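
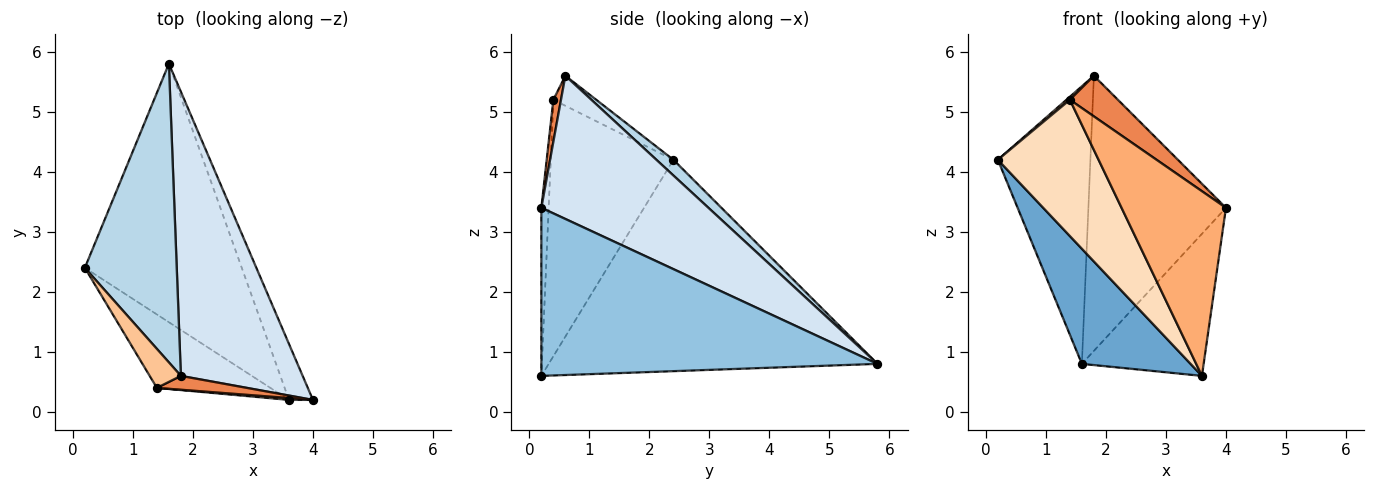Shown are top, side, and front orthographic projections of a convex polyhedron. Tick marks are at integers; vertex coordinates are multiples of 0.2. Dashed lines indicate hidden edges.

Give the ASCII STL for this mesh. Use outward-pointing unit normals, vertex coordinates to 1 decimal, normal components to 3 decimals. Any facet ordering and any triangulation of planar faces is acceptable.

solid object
 facet normal -0.776 -0.257 -0.576
  outer loop
   vertex 3.6 0.2 0.6
   vertex 0.2 2.4 4.2
   vertex 1.6 5.8 0.8
  endloop
 endfacet
 facet normal 0.932 0.338 -0.133
  outer loop
   vertex 3.6 0.2 0.6
   vertex 1.6 5.8 0.8
   vertex 4.0 0.2 3.4
  endloop
 endfacet
 facet normal 0.124 0.676 0.727
  outer loop
   vertex 1.8 0.6 5.6
   vertex 1.6 5.8 0.8
   vertex 0.2 2.4 4.2
  endloop
 endfacet
 facet normal 0.645 0.531 0.549
  outer loop
   vertex 1.8 0.6 5.6
   vertex 4.0 0.2 3.4
   vertex 1.6 5.8 0.8
  endloop
 endfacet
 facet normal 0.149 -0.936 0.319
  outer loop
   vertex 1.4 0.4 5.2
   vertex 4.0 0.2 3.4
   vertex 1.8 0.6 5.6
  endloop
 endfacet
 facet normal -0.070 -0.998 0.010
  outer loop
   vertex 1.4 0.4 5.2
   vertex 3.6 0.2 0.6
   vertex 4.0 0.2 3.4
  endloop
 endfacet
 facet normal -0.692 -0.055 0.720
  outer loop
   vertex 1.4 0.4 5.2
   vertex 1.8 0.6 5.6
   vertex 0.2 2.4 4.2
  endloop
 endfacet
 facet normal -0.731 -0.601 -0.324
  outer loop
   vertex 1.4 0.4 5.2
   vertex 0.2 2.4 4.2
   vertex 3.6 0.2 0.6
  endloop
 endfacet
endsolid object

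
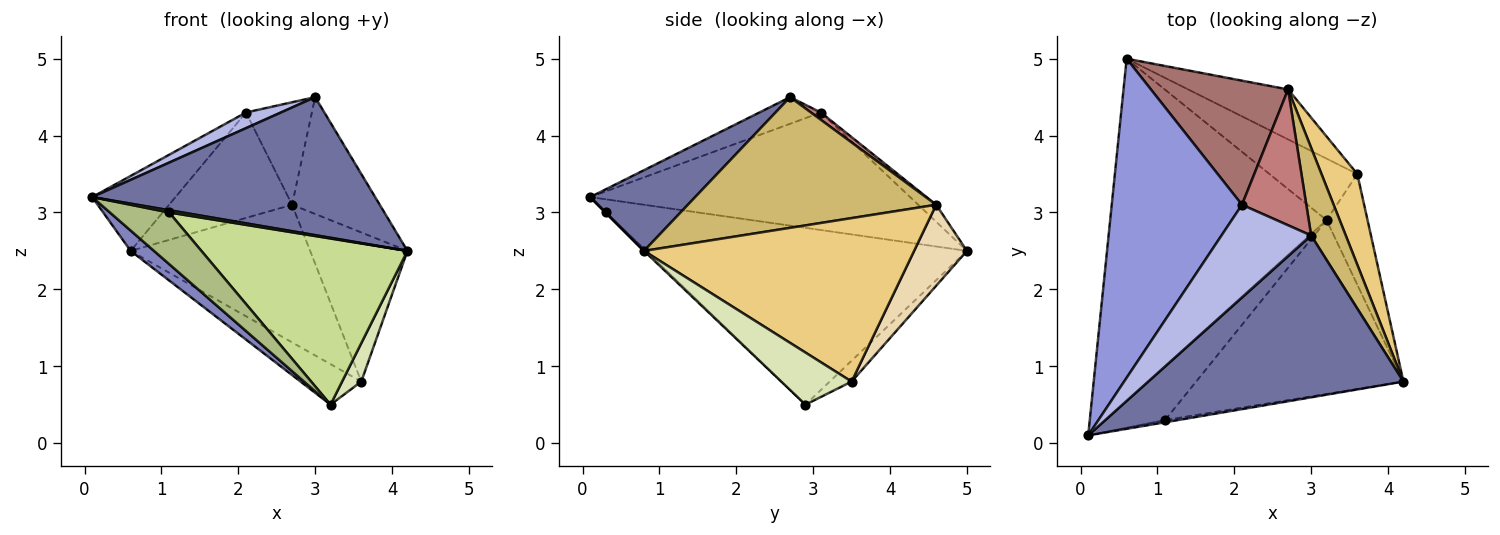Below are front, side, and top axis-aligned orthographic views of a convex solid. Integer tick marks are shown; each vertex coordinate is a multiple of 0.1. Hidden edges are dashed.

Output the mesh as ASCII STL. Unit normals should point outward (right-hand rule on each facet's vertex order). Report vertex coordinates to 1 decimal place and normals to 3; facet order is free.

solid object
 facet normal 0.234 -0.631 0.740
  outer loop
   vertex 3.0 2.7 4.5
   vertex 0.1 0.1 3.2
   vertex 4.2 0.8 2.5
  endloop
 endfacet
 facet normal -0.632 -0.046 -0.773
  outer loop
   vertex 3.2 2.9 0.5
   vertex 0.1 0.1 3.2
   vertex 0.6 5.0 2.5
  endloop
 endfacet
 facet normal -0.660 0.172 0.731
  outer loop
   vertex 2.1 3.1 4.3
   vertex 0.6 5.0 2.5
   vertex 0.1 0.1 3.2
  endloop
 endfacet
 facet normal -0.281 -0.160 0.946
  outer loop
   vertex 2.1 3.1 4.3
   vertex 0.1 0.1 3.2
   vertex 3.0 2.7 4.5
  endloop
 endfacet
 facet normal 0.000 -0.707 -0.707
  outer loop
   vertex 1.1 0.3 3.0
   vertex 4.2 0.8 2.5
   vertex 0.1 0.1 3.2
  endloop
 endfacet
 facet normal -0.007 -0.690 -0.723
  outer loop
   vertex 1.1 0.3 3.0
   vertex 0.1 0.1 3.2
   vertex 3.2 2.9 0.5
  endloop
 endfacet
 facet normal -0.005 -0.691 -0.723
  outer loop
   vertex 1.1 0.3 3.0
   vertex 3.2 2.9 0.5
   vertex 4.2 0.8 2.5
  endloop
 endfacet
 facet normal 0.768 -0.210 -0.605
  outer loop
   vertex 3.6 3.5 0.8
   vertex 4.2 0.8 2.5
   vertex 3.2 2.9 0.5
  endloop
 endfacet
 facet normal -0.195 0.539 -0.819
  outer loop
   vertex 3.6 3.5 0.8
   vertex 3.2 2.9 0.5
   vertex 0.6 5.0 2.5
  endloop
 endfacet
 facet normal 0.915 0.323 0.242
  outer loop
   vertex 2.7 4.6 3.1
   vertex 3.0 2.7 4.5
   vertex 4.2 0.8 2.5
  endloop
 endfacet
 facet normal 0.921 0.332 0.202
  outer loop
   vertex 2.7 4.6 3.1
   vertex 4.2 0.8 2.5
   vertex 3.6 3.5 0.8
  endloop
 endfacet
 facet normal 0.267 0.906 -0.329
  outer loop
   vertex 2.7 4.6 3.1
   vertex 3.6 3.5 0.8
   vertex 0.6 5.0 2.5
  endloop
 endfacet
 facet normal -0.094 0.645 0.759
  outer loop
   vertex 2.7 4.6 3.1
   vertex 0.6 5.0 2.5
   vertex 2.1 3.1 4.3
  endloop
 endfacet
 facet normal 0.090 0.600 0.795
  outer loop
   vertex 2.7 4.6 3.1
   vertex 2.1 3.1 4.3
   vertex 3.0 2.7 4.5
  endloop
 endfacet
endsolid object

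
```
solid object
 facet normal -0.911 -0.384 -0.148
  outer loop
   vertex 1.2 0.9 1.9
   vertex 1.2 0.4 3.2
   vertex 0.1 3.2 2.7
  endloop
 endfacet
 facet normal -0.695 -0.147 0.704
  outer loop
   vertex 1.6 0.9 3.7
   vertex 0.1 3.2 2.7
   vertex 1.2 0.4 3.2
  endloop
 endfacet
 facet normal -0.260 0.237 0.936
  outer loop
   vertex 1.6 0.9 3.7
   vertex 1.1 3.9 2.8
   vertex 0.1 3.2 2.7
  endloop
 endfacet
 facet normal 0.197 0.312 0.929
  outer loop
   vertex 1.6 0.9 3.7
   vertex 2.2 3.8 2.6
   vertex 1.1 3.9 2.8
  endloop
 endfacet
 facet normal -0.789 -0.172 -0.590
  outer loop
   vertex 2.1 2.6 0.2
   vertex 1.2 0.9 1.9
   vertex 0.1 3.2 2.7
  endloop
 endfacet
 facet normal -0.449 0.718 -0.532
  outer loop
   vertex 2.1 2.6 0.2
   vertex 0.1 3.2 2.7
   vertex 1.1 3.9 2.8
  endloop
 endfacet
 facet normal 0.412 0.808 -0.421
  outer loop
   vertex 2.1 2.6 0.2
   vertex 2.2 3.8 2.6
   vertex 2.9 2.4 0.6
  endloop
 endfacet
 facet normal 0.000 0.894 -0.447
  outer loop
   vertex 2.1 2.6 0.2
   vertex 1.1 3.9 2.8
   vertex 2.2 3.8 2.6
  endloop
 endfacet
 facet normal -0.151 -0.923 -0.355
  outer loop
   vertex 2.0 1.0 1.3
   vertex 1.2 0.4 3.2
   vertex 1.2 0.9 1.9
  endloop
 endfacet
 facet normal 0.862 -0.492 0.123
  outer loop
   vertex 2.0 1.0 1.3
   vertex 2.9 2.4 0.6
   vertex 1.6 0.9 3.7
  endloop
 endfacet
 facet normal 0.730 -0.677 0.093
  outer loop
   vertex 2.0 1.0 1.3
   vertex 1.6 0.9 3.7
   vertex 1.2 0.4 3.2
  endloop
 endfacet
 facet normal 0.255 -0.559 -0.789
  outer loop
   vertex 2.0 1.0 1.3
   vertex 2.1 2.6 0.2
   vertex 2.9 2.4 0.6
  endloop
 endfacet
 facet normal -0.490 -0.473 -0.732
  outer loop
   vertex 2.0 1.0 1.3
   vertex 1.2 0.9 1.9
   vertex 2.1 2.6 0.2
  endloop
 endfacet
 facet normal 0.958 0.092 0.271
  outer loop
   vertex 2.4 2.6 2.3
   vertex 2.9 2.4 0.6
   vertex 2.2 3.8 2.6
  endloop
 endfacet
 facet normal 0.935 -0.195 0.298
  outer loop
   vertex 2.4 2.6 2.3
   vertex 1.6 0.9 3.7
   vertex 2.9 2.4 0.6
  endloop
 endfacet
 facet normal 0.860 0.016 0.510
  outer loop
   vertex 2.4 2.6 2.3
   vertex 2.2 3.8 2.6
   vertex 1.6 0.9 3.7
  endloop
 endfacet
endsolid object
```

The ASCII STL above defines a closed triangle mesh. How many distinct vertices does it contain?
10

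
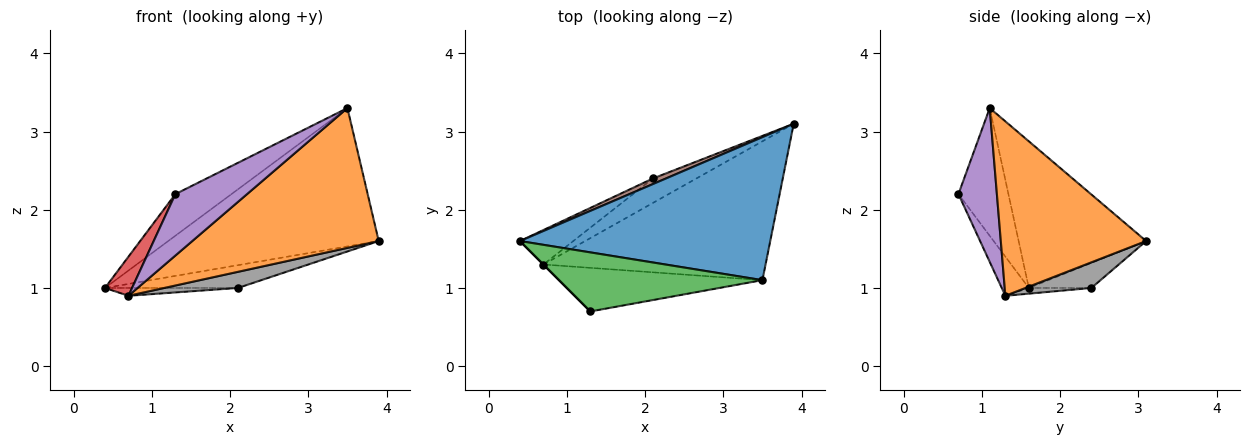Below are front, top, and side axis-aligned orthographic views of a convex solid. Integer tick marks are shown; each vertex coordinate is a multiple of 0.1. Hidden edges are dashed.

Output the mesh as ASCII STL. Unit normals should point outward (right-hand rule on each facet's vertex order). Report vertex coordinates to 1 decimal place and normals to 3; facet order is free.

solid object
 facet normal -0.388 0.641 0.662
  outer loop
   vertex 3.5 1.1 3.3
   vertex 3.9 3.1 1.6
   vertex 0.4 1.6 1.0
  endloop
 endfacet
 facet normal 0.484 -0.621 -0.617
  outer loop
   vertex 0.7 1.3 0.9
   vertex 3.9 3.1 1.6
   vertex 3.5 1.1 3.3
  endloop
 endfacet
 facet normal -0.457 0.513 0.727
  outer loop
   vertex 1.3 0.7 2.2
   vertex 3.5 1.1 3.3
   vertex 0.4 1.6 1.0
  endloop
 endfacet
 facet normal -0.707 -0.707 0.000
  outer loop
   vertex 1.3 0.7 2.2
   vertex 0.4 1.6 1.0
   vertex 0.7 1.3 0.9
  endloop
 endfacet
 facet normal 0.401 -0.747 -0.530
  outer loop
   vertex 1.3 0.7 2.2
   vertex 0.7 1.3 0.9
   vertex 3.5 1.1 3.3
  endloop
 endfacet
 facet normal -0.416 0.883 0.217
  outer loop
   vertex 2.1 2.4 1.0
   vertex 0.4 1.6 1.0
   vertex 3.9 3.1 1.6
  endloop
 endfacet
 facet normal -0.103 0.220 -0.970
  outer loop
   vertex 2.1 2.4 1.0
   vertex 0.7 1.3 0.9
   vertex 0.4 1.6 1.0
  endloop
 endfacet
 facet normal 0.442 -0.494 -0.749
  outer loop
   vertex 2.1 2.4 1.0
   vertex 3.9 3.1 1.6
   vertex 0.7 1.3 0.9
  endloop
 endfacet
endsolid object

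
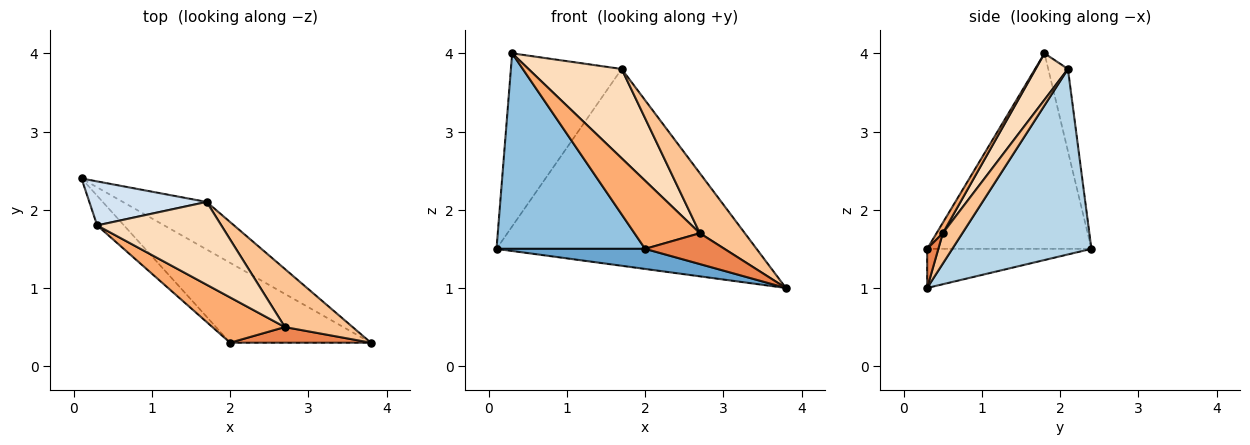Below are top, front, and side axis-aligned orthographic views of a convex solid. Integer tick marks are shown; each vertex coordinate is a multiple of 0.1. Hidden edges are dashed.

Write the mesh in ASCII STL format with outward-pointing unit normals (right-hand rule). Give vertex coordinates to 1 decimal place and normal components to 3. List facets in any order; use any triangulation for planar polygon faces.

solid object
 facet normal -0.260 -0.235 -0.936
  outer loop
   vertex 2.0 0.3 1.5
   vertex 0.1 2.4 1.5
   vertex 3.8 0.3 1.0
  endloop
 endfacet
 facet normal -0.738 -0.667 -0.101
  outer loop
   vertex 2.0 0.3 1.5
   vertex 0.3 1.8 4.0
   vertex 0.1 2.4 1.5
  endloop
 endfacet
 facet normal 0.461 0.862 -0.208
  outer loop
   vertex 1.7 2.1 3.8
   vertex 3.8 0.3 1.0
   vertex 0.1 2.4 1.5
  endloop
 endfacet
 facet normal -0.170 0.955 0.243
  outer loop
   vertex 1.7 2.1 3.8
   vertex 0.1 2.4 1.5
   vertex 0.3 1.8 4.0
  endloop
 endfacet
 facet normal 0.125 -0.885 0.449
  outer loop
   vertex 2.7 0.5 1.7
   vertex 2.0 0.3 1.5
   vertex 3.8 0.3 1.0
  endloop
 endfacet
 facet normal 0.079 -0.830 0.552
  outer loop
   vertex 2.7 0.5 1.7
   vertex 0.3 1.8 4.0
   vertex 2.0 0.3 1.5
  endloop
 endfacet
 facet normal 0.298 -0.686 0.664
  outer loop
   vertex 2.7 0.5 1.7
   vertex 3.8 0.3 1.0
   vertex 1.7 2.1 3.8
  endloop
 endfacet
 facet normal 0.246 -0.711 0.659
  outer loop
   vertex 2.7 0.5 1.7
   vertex 1.7 2.1 3.8
   vertex 0.3 1.8 4.0
  endloop
 endfacet
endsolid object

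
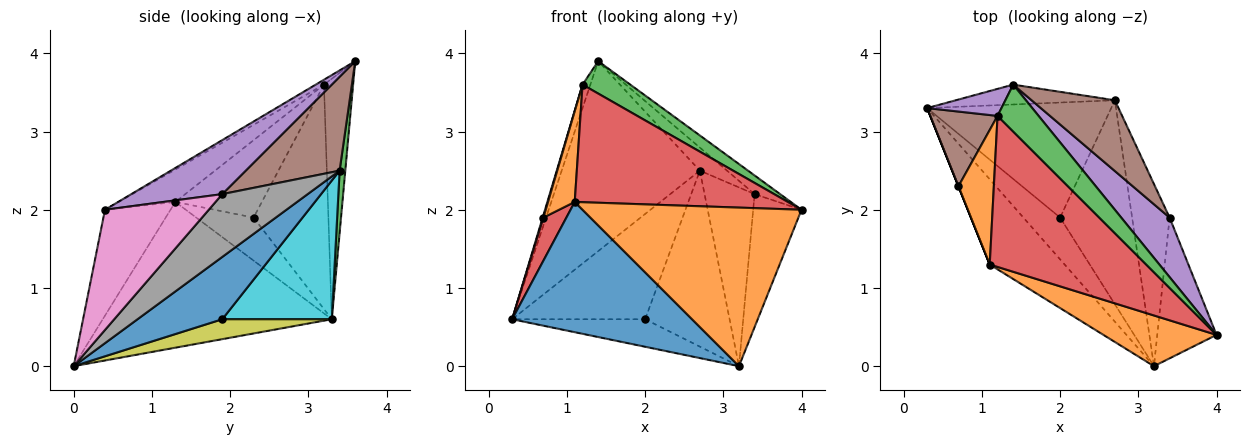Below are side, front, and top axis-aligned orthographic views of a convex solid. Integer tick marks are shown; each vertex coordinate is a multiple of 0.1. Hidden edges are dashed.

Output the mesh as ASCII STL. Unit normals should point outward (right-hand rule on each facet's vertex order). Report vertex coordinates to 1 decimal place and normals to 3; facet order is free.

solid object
 facet normal -0.729 -0.573 -0.375
  outer loop
   vertex 1.1 1.3 2.1
   vertex 0.3 3.3 0.6
   vertex 3.2 0.0 0.0
  endloop
 endfacet
 facet normal -0.274 -0.916 0.293
  outer loop
   vertex 1.1 1.3 2.1
   vertex 3.2 0.0 0.0
   vertex 4.0 0.4 2.0
  endloop
 endfacet
 facet normal 0.041 0.994 -0.104
  outer loop
   vertex 2.7 3.4 2.5
   vertex 0.3 3.3 0.6
   vertex 1.4 3.6 3.9
  endloop
 endfacet
 facet normal -0.928 -0.371 0.000
  outer loop
   vertex 0.7 2.3 1.9
   vertex 0.3 3.3 0.6
   vertex 1.1 1.3 2.1
  endloop
 endfacet
 facet normal 0.729 0.205 0.653
  outer loop
   vertex 3.4 1.9 2.2
   vertex 1.4 3.6 3.9
   vertex 4.0 0.4 2.0
  endloop
 endfacet
 facet normal 0.731 0.211 0.649
  outer loop
   vertex 3.4 1.9 2.2
   vertex 2.7 3.4 2.5
   vertex 1.4 3.6 3.9
  endloop
 endfacet
 facet normal 0.828 0.385 -0.408
  outer loop
   vertex 3.4 1.9 2.2
   vertex 4.0 0.4 2.0
   vertex 3.2 0.0 0.0
  endloop
 endfacet
 facet normal 0.767 0.450 -0.458
  outer loop
   vertex 3.4 1.9 2.2
   vertex 3.2 0.0 0.0
   vertex 2.7 3.4 2.5
  endloop
 endfacet
 facet normal 0.412 0.501 -0.761
  outer loop
   vertex 2.0 1.9 0.6
   vertex 3.2 0.0 0.0
   vertex 0.3 3.3 0.6
  endloop
 endfacet
 facet normal 0.486 0.590 -0.645
  outer loop
   vertex 2.0 1.9 0.6
   vertex 0.3 3.3 0.6
   vertex 2.7 3.4 2.5
  endloop
 endfacet
 facet normal 0.548 0.546 -0.633
  outer loop
   vertex 2.0 1.9 0.6
   vertex 2.7 3.4 2.5
   vertex 3.2 0.0 0.0
  endloop
 endfacet
 facet normal -0.876 -0.270 0.401
  outer loop
   vertex 1.2 3.2 3.6
   vertex 0.7 2.3 1.9
   vertex 1.1 1.3 2.1
  endloop
 endfacet
 facet normal -0.097 -0.565 0.819
  outer loop
   vertex 1.2 3.2 3.6
   vertex 4.0 0.4 2.0
   vertex 1.4 3.6 3.9
  endloop
 endfacet
 facet normal -0.161 -0.606 0.779
  outer loop
   vertex 1.2 3.2 3.6
   vertex 1.1 1.3 2.1
   vertex 4.0 0.4 2.0
  endloop
 endfacet
 facet normal -0.926 0.248 0.286
  outer loop
   vertex 1.2 3.2 3.6
   vertex 1.4 3.6 3.9
   vertex 0.3 3.3 0.6
  endloop
 endfacet
 facet normal -0.958 -0.010 0.287
  outer loop
   vertex 1.2 3.2 3.6
   vertex 0.3 3.3 0.6
   vertex 0.7 2.3 1.9
  endloop
 endfacet
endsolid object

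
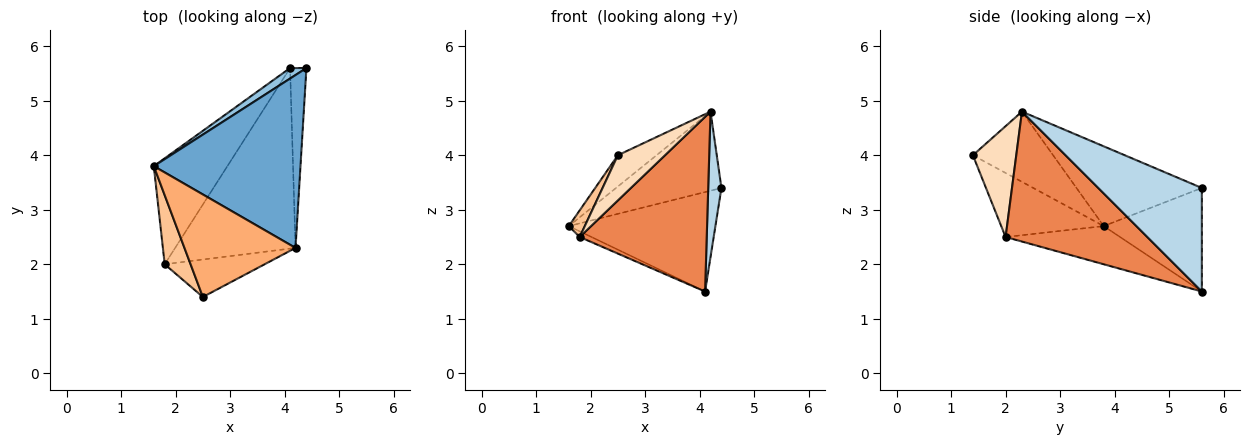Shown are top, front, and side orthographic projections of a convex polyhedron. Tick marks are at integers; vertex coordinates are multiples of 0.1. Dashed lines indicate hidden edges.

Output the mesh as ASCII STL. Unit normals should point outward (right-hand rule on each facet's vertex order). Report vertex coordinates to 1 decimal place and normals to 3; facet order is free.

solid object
 facet normal -0.443 0.373 0.815
  outer loop
   vertex 4.2 2.3 4.8
   vertex 4.4 5.6 3.4
   vertex 1.6 3.8 2.7
  endloop
 endfacet
 facet normal -0.554 0.828 0.087
  outer loop
   vertex 4.1 5.6 1.5
   vertex 1.6 3.8 2.7
   vertex 4.4 5.6 3.4
  endloop
 endfacet
 facet normal 0.980 -0.125 -0.155
  outer loop
   vertex 4.1 5.6 1.5
   vertex 4.4 5.6 3.4
   vertex 4.2 2.3 4.8
  endloop
 endfacet
 facet normal -0.460 0.047 -0.887
  outer loop
   vertex 1.8 2.0 2.5
   vertex 1.6 3.8 2.7
   vertex 4.1 5.6 1.5
  endloop
 endfacet
 facet normal 0.613 -0.549 -0.568
  outer loop
   vertex 1.8 2.0 2.5
   vertex 4.1 5.6 1.5
   vertex 4.2 2.3 4.8
  endloop
 endfacet
 facet normal -0.517 0.249 0.819
  outer loop
   vertex 2.5 1.4 4.0
   vertex 4.2 2.3 4.8
   vertex 1.6 3.8 2.7
  endloop
 endfacet
 facet normal -0.918 -0.143 0.371
  outer loop
   vertex 2.5 1.4 4.0
   vertex 1.6 3.8 2.7
   vertex 1.8 2.0 2.5
  endloop
 endfacet
 facet normal 0.578 -0.628 -0.521
  outer loop
   vertex 2.5 1.4 4.0
   vertex 1.8 2.0 2.5
   vertex 4.2 2.3 4.8
  endloop
 endfacet
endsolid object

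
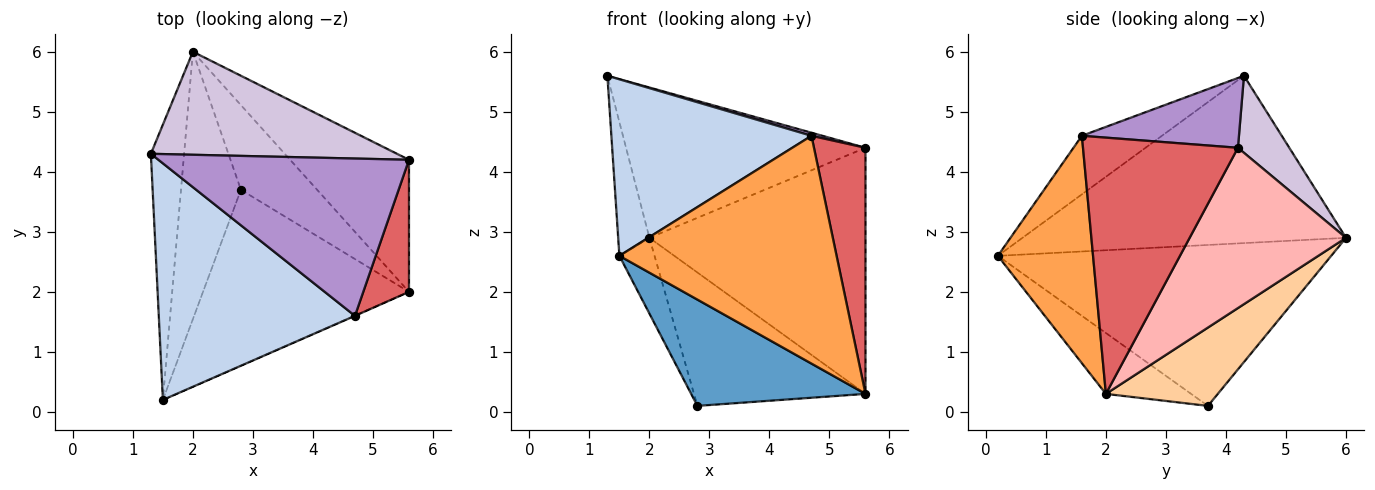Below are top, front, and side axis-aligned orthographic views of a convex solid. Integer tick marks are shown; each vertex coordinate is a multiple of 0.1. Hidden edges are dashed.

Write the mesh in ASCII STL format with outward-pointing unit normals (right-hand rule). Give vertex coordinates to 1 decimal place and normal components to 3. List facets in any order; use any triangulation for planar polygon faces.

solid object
 facet normal -0.245 -0.502 -0.830
  outer loop
   vertex 2.8 3.7 0.1
   vertex 5.6 2.0 0.3
   vertex 1.5 0.2 2.6
  endloop
 endfacet
 facet normal -0.233 -0.582 0.779
  outer loop
   vertex 4.7 1.6 4.6
   vertex 1.3 4.3 5.6
   vertex 1.5 0.2 2.6
  endloop
 endfacet
 facet normal 0.401 -0.916 -0.001
  outer loop
   vertex 4.7 1.6 4.6
   vertex 1.5 0.2 2.6
   vertex 5.6 2.0 0.3
  endloop
 endfacet
 facet normal 0.482 0.739 -0.470
  outer loop
   vertex 2.0 6.0 2.9
   vertex 5.6 2.0 0.3
   vertex 2.8 3.7 0.1
  endloop
 endfacet
 facet normal -0.976 0.094 -0.194
  outer loop
   vertex 2.0 6.0 2.9
   vertex 1.5 0.2 2.6
   vertex 1.3 4.3 5.6
  endloop
 endfacet
 facet normal -0.933 0.098 -0.347
  outer loop
   vertex 2.0 6.0 2.9
   vertex 2.8 3.7 0.1
   vertex 1.5 0.2 2.6
  endloop
 endfacet
 facet normal 0.936 -0.311 0.167
  outer loop
   vertex 5.6 4.2 4.4
   vertex 4.7 1.6 4.6
   vertex 5.6 2.0 0.3
  endloop
 endfacet
 facet normal 0.538 0.743 -0.399
  outer loop
   vertex 5.6 4.2 4.4
   vertex 5.6 2.0 0.3
   vertex 2.0 6.0 2.9
  endloop
 endfacet
 facet normal 0.268 -0.019 0.963
  outer loop
   vertex 5.6 4.2 4.4
   vertex 1.3 4.3 5.6
   vertex 4.7 1.6 4.6
  endloop
 endfacet
 facet normal 0.174 0.812 0.557
  outer loop
   vertex 5.6 4.2 4.4
   vertex 2.0 6.0 2.9
   vertex 1.3 4.3 5.6
  endloop
 endfacet
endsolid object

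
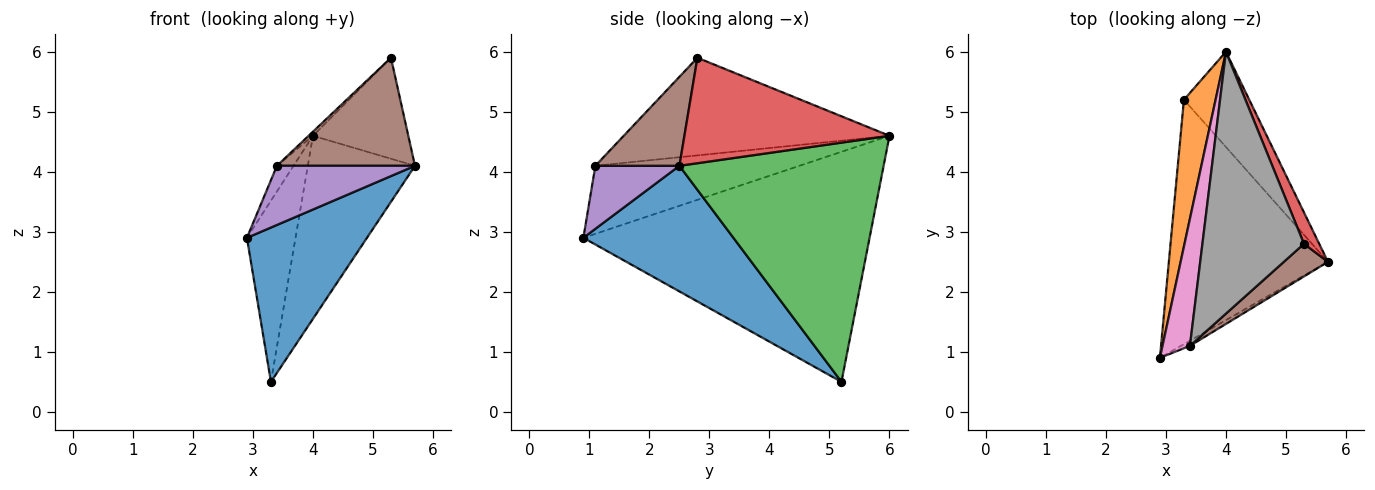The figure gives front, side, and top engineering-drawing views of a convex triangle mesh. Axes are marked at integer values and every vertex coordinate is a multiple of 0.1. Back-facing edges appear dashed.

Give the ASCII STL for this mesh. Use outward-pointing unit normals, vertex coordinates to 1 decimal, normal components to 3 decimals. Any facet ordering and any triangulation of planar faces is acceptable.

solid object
 facet normal 0.555 -0.444 -0.703
  outer loop
   vertex 3.3 5.2 0.5
   vertex 5.7 2.5 4.1
   vertex 2.9 0.9 2.9
  endloop
 endfacet
 facet normal -0.977 0.166 0.134
  outer loop
   vertex 3.3 5.2 0.5
   vertex 2.9 0.9 2.9
   vertex 4.0 6.0 4.6
  endloop
 endfacet
 facet normal 0.861 0.452 -0.235
  outer loop
   vertex 3.3 5.2 0.5
   vertex 4.0 6.0 4.6
   vertex 5.7 2.5 4.1
  endloop
 endfacet
 facet normal 0.899 0.418 0.130
  outer loop
   vertex 5.3 2.8 5.9
   vertex 5.7 2.5 4.1
   vertex 4.0 6.0 4.6
  endloop
 endfacet
 facet normal 0.519 -0.852 -0.074
  outer loop
   vertex 3.4 1.1 4.1
   vertex 2.9 0.9 2.9
   vertex 5.7 2.5 4.1
  endloop
 endfacet
 facet normal 0.503 -0.827 0.250
  outer loop
   vertex 3.4 1.1 4.1
   vertex 5.7 2.5 4.1
   vertex 5.3 2.8 5.9
  endloop
 endfacet
 facet normal -0.925 0.075 0.373
  outer loop
   vertex 3.4 1.1 4.1
   vertex 4.0 6.0 4.6
   vertex 2.9 0.9 2.9
  endloop
 endfacet
 facet normal -0.693 0.011 0.721
  outer loop
   vertex 3.4 1.1 4.1
   vertex 5.3 2.8 5.9
   vertex 4.0 6.0 4.6
  endloop
 endfacet
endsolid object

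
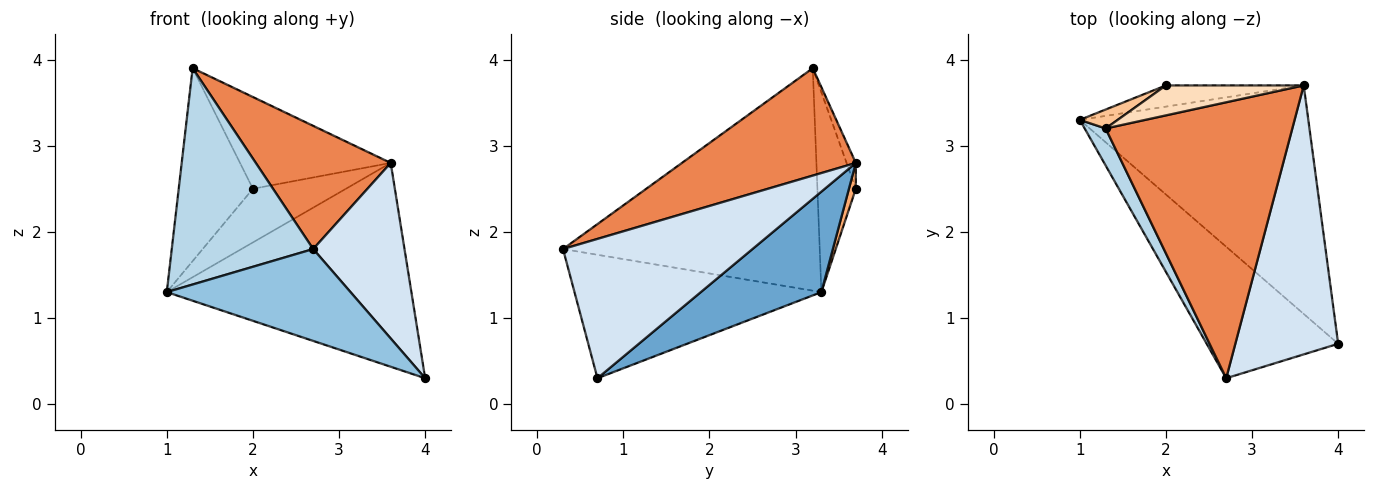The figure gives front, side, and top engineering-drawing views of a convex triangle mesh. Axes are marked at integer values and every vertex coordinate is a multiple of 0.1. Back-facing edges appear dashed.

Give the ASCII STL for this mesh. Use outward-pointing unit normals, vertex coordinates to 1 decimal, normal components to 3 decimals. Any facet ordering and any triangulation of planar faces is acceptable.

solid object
 facet normal 0.312 0.632 -0.709
  outer loop
   vertex 3.6 3.7 2.8
   vertex 4.0 0.7 0.3
   vertex 1.0 3.3 1.3
  endloop
 endfacet
 facet normal -0.610 -0.454 -0.650
  outer loop
   vertex 2.7 0.3 1.8
   vertex 1.0 3.3 1.3
   vertex 4.0 0.7 0.3
  endloop
 endfacet
 facet normal -0.873 -0.481 0.082
  outer loop
   vertex 2.7 0.3 1.8
   vertex 1.3 3.2 3.9
   vertex 1.0 3.3 1.3
  endloop
 endfacet
 facet normal 0.750 -0.361 0.554
  outer loop
   vertex 2.7 0.3 1.8
   vertex 4.0 0.7 0.3
   vertex 3.6 3.7 2.8
  endloop
 endfacet
 facet normal 0.465 -0.361 0.808
  outer loop
   vertex 2.7 0.3 1.8
   vertex 3.6 3.7 2.8
   vertex 1.3 3.2 3.9
  endloop
 endfacet
 facet normal 0.069 0.928 -0.367
  outer loop
   vertex 2.0 3.7 2.5
   vertex 3.6 3.7 2.8
   vertex 1.0 3.3 1.3
  endloop
 endfacet
 facet normal -0.458 0.885 0.087
  outer loop
   vertex 2.0 3.7 2.5
   vertex 1.0 3.3 1.3
   vertex 1.3 3.2 3.9
  endloop
 endfacet
 facet normal -0.058 0.949 0.310
  outer loop
   vertex 2.0 3.7 2.5
   vertex 1.3 3.2 3.9
   vertex 3.6 3.7 2.8
  endloop
 endfacet
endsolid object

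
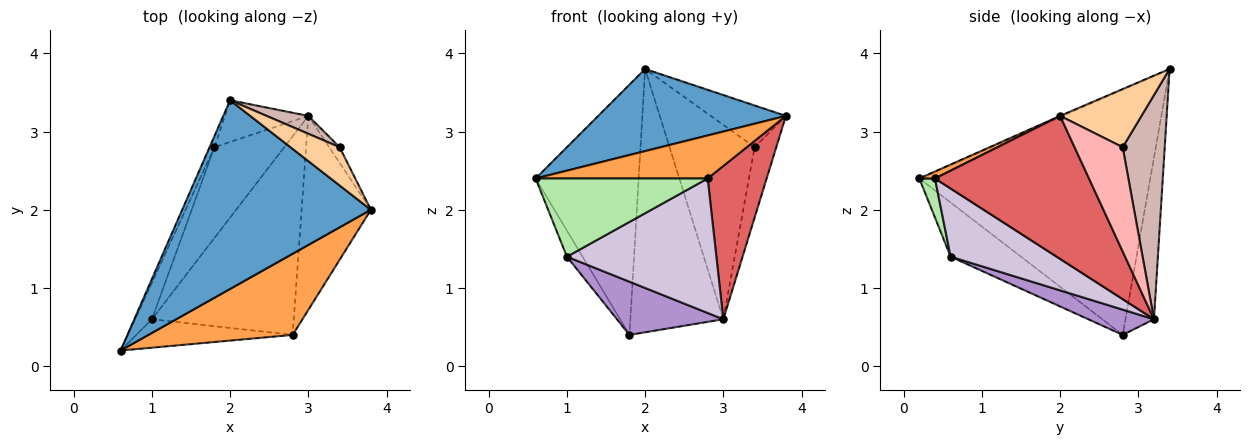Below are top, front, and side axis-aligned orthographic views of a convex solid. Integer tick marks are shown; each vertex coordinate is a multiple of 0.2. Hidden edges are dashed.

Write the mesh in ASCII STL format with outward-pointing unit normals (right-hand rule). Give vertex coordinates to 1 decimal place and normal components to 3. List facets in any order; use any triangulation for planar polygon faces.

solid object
 facet normal -0.005 -0.399 0.917
  outer loop
   vertex 2.0 3.4 3.8
   vertex 0.6 0.2 2.4
   vertex 3.8 2.0 3.2
  endloop
 endfacet
 facet normal -0.913 0.407 -0.018
  outer loop
   vertex 1.8 2.8 0.4
   vertex 0.6 0.2 2.4
   vertex 2.0 3.4 3.8
  endloop
 endfacet
 facet normal 0.043 -0.468 0.883
  outer loop
   vertex 2.8 0.4 2.4
   vertex 3.8 2.0 3.2
   vertex 0.6 0.2 2.4
  endloop
 endfacet
 facet normal 0.624 0.576 0.528
  outer loop
   vertex 3.4 2.8 2.8
   vertex 2.0 3.4 3.8
   vertex 3.8 2.0 3.2
  endloop
 endfacet
 facet normal -0.934 0.208 -0.291
  outer loop
   vertex 1.0 0.6 1.4
   vertex 0.6 0.2 2.4
   vertex 1.8 2.8 0.4
  endloop
 endfacet
 facet normal 0.085 -0.936 -0.341
  outer loop
   vertex 1.0 0.6 1.4
   vertex 2.8 0.4 2.4
   vertex 0.6 0.2 2.4
  endloop
 endfacet
 facet normal 0.851 -0.326 -0.412
  outer loop
   vertex 3.0 3.2 0.6
   vertex 3.8 2.0 3.2
   vertex 2.8 0.4 2.4
  endloop
 endfacet
 facet normal 0.908 0.409 -0.091
  outer loop
   vertex 3.0 3.2 0.6
   vertex 3.4 2.8 2.8
   vertex 3.8 2.0 3.2
  endloop
 endfacet
 facet normal 0.298 -0.483 -0.823
  outer loop
   vertex 3.0 3.2 0.6
   vertex 1.0 0.6 1.4
   vertex 1.8 2.8 0.4
  endloop
 endfacet
 facet normal 0.370 -0.521 -0.769
  outer loop
   vertex 3.0 3.2 0.6
   vertex 2.8 0.4 2.4
   vertex 1.0 0.6 1.4
  endloop
 endfacet
 facet normal -0.290 0.945 -0.150
  outer loop
   vertex 3.0 3.2 0.6
   vertex 1.8 2.8 0.4
   vertex 2.0 3.4 3.8
  endloop
 endfacet
 facet normal 0.442 0.893 0.082
  outer loop
   vertex 3.0 3.2 0.6
   vertex 2.0 3.4 3.8
   vertex 3.4 2.8 2.8
  endloop
 endfacet
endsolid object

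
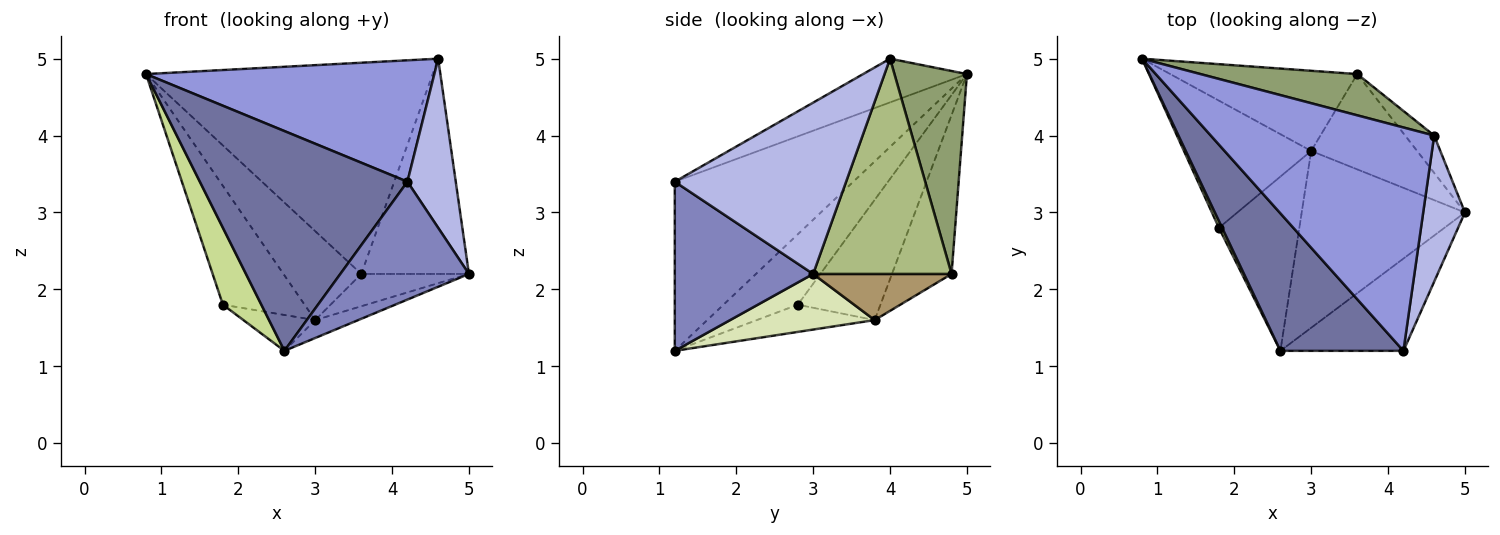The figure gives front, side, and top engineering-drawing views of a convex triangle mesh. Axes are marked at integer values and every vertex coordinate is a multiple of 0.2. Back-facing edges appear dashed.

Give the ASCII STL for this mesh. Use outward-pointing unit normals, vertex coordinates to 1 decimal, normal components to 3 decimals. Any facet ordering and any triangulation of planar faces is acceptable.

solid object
 facet normal -0.589 -0.685 0.428
  outer loop
   vertex 4.2 1.2 3.4
   vertex 0.8 5.0 4.8
   vertex 2.6 1.2 1.2
  endloop
 endfacet
 facet normal 0.647 -0.601 -0.470
  outer loop
   vertex 4.2 1.2 3.4
   vertex 2.6 1.2 1.2
   vertex 5.0 3.0 2.2
  endloop
 endfacet
 facet normal -0.169 -0.471 0.866
  outer loop
   vertex 4.6 4.0 5.0
   vertex 0.8 5.0 4.8
   vertex 4.2 1.2 3.4
  endloop
 endfacet
 facet normal 0.937 -0.264 0.228
  outer loop
   vertex 4.6 4.0 5.0
   vertex 4.2 1.2 3.4
   vertex 5.0 3.0 2.2
  endloop
 endfacet
 facet normal 0.241 0.953 0.186
  outer loop
   vertex 3.6 4.8 2.2
   vertex 0.8 5.0 4.8
   vertex 4.6 4.0 5.0
  endloop
 endfacet
 facet normal 0.785 0.610 -0.106
  outer loop
   vertex 3.6 4.8 2.2
   vertex 4.6 4.0 5.0
   vertex 5.0 3.0 2.2
  endloop
 endfacet
 facet normal -0.887 -0.459 0.041
  outer loop
   vertex 1.8 2.8 1.8
   vertex 2.6 1.2 1.2
   vertex 0.8 5.0 4.8
  endloop
 endfacet
 facet normal 0.321 0.096 -0.942
  outer loop
   vertex 3.0 3.8 1.6
   vertex 5.0 3.0 2.2
   vertex 2.6 1.2 1.2
  endloop
 endfacet
 facet normal 0.381 0.297 -0.876
  outer loop
   vertex 3.0 3.8 1.6
   vertex 3.6 4.8 2.2
   vertex 5.0 3.0 2.2
  endloop
 endfacet
 facet normal -0.314 0.191 -0.930
  outer loop
   vertex 3.0 3.8 1.6
   vertex 2.6 1.2 1.2
   vertex 1.8 2.8 1.8
  endloop
 endfacet
 facet normal -0.494 0.646 -0.582
  outer loop
   vertex 3.0 3.8 1.6
   vertex 0.8 5.0 4.8
   vertex 3.6 4.8 2.2
  endloop
 endfacet
 facet normal -0.568 0.562 -0.601
  outer loop
   vertex 3.0 3.8 1.6
   vertex 1.8 2.8 1.8
   vertex 0.8 5.0 4.8
  endloop
 endfacet
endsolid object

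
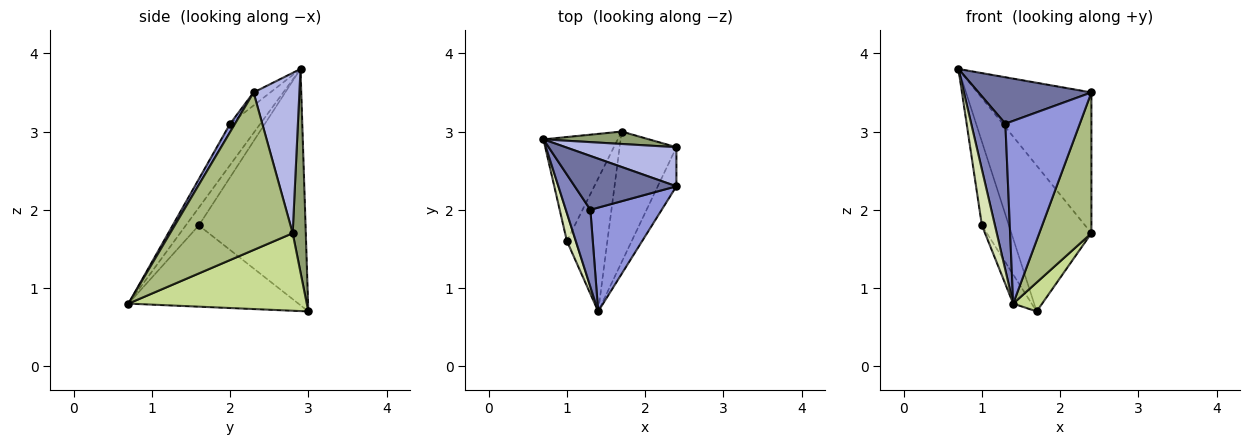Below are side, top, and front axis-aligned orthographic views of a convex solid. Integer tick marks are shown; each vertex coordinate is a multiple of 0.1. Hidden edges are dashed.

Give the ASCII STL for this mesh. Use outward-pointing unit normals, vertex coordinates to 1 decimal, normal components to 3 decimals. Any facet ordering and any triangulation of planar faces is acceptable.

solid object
 facet normal -0.097 -0.650 0.753
  outer loop
   vertex 1.3 2.0 3.1
   vertex 2.4 2.3 3.5
   vertex 0.7 2.9 3.8
  endloop
 endfacet
 facet normal -0.617 -0.696 0.367
  outer loop
   vertex 1.3 2.0 3.1
   vertex 0.7 2.9 3.8
   vertex 1.4 0.7 0.8
  endloop
 endfacet
 facet normal 0.057 -0.868 0.493
  outer loop
   vertex 1.3 2.0 3.1
   vertex 1.4 0.7 0.8
   vertex 2.4 2.3 3.5
  endloop
 endfacet
 facet normal 0.361 0.898 0.250
  outer loop
   vertex 2.4 2.8 1.7
   vertex 0.7 2.9 3.8
   vertex 2.4 2.3 3.5
  endloop
 endfacet
 facet normal 0.161 0.983 0.084
  outer loop
   vertex 2.4 2.8 1.7
   vertex 1.7 3.0 0.7
   vertex 0.7 2.9 3.8
  endloop
 endfacet
 facet normal 0.915 -0.389 -0.108
  outer loop
   vertex 2.4 2.8 1.7
   vertex 2.4 2.3 3.5
   vertex 1.4 0.7 0.8
  endloop
 endfacet
 facet normal 0.800 -0.130 -0.586
  outer loop
   vertex 2.4 2.8 1.7
   vertex 1.4 0.7 0.8
   vertex 1.7 3.0 0.7
  endloop
 endfacet
 facet normal -0.667 -0.667 0.333
  outer loop
   vertex 1.0 1.6 1.8
   vertex 1.4 0.7 0.8
   vertex 0.7 2.9 3.8
  endloop
 endfacet
 facet normal -0.927 0.235 -0.292
  outer loop
   vertex 1.0 1.6 1.8
   vertex 0.7 2.9 3.8
   vertex 1.7 3.0 0.7
  endloop
 endfacet
 facet normal -0.891 0.097 -0.444
  outer loop
   vertex 1.0 1.6 1.8
   vertex 1.7 3.0 0.7
   vertex 1.4 0.7 0.8
  endloop
 endfacet
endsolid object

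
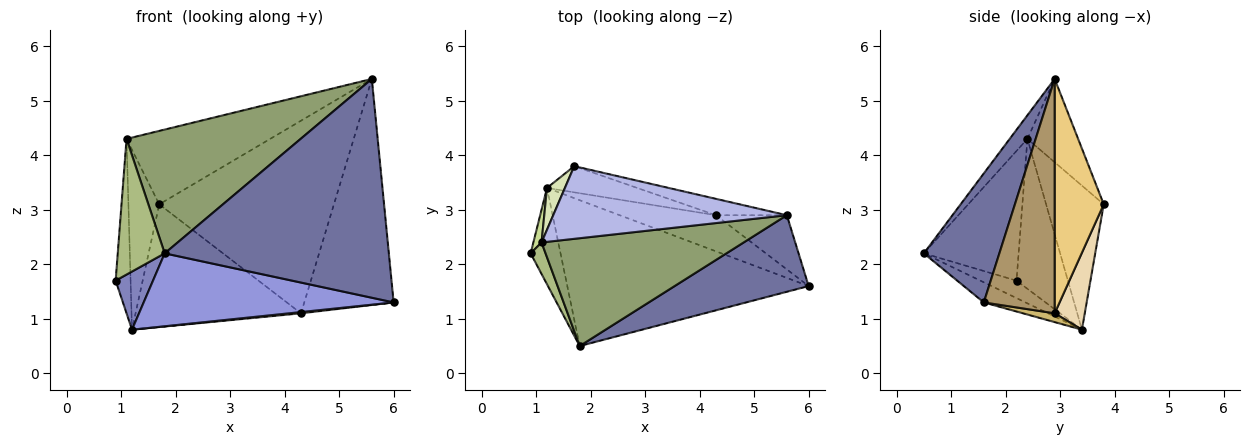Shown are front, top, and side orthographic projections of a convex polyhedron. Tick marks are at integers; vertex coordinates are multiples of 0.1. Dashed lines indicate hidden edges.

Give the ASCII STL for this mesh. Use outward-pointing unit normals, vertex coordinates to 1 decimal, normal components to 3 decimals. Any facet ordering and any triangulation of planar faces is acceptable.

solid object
 facet normal 0.303 -0.899 0.315
  outer loop
   vertex 1.8 0.5 2.2
   vertex 6.0 1.6 1.3
   vertex 5.6 2.9 5.4
  endloop
 endfacet
 facet normal -0.448 -0.462 -0.765
  outer loop
   vertex 1.2 3.4 0.8
   vertex 1.8 0.5 2.2
   vertex 0.9 2.2 1.7
  endloop
 endfacet
 facet normal -0.074 -0.446 -0.892
  outer loop
   vertex 1.2 3.4 0.8
   vertex 6.0 1.6 1.3
   vertex 1.8 0.5 2.2
  endloop
 endfacet
 facet normal -0.243 0.689 0.682
  outer loop
   vertex 1.1 2.4 4.3
   vertex 5.6 2.9 5.4
   vertex 1.7 3.8 3.1
  endloop
 endfacet
 facet normal -0.077 -0.752 0.655
  outer loop
   vertex 1.1 2.4 4.3
   vertex 1.8 0.5 2.2
   vertex 5.6 2.9 5.4
  endloop
 endfacet
 facet normal -0.891 -0.442 0.103
  outer loop
   vertex 1.1 2.4 4.3
   vertex 0.9 2.2 1.7
   vertex 1.8 0.5 2.2
  endloop
 endfacet
 facet normal -0.959 0.279 0.052
  outer loop
   vertex 1.1 2.4 4.3
   vertex 1.2 3.4 0.8
   vertex 0.9 2.2 1.7
  endloop
 endfacet
 facet normal -0.876 0.469 0.109
  outer loop
   vertex 1.1 2.4 4.3
   vertex 1.7 3.8 3.1
   vertex 1.2 3.4 0.8
  endloop
 endfacet
 facet normal 0.611 0.770 -0.185
  outer loop
   vertex 4.3 2.9 1.1
   vertex 5.6 2.9 5.4
   vertex 6.0 1.6 1.3
  endloop
 endfacet
 facet normal 0.091 -0.034 -0.995
  outer loop
   vertex 4.3 2.9 1.1
   vertex 6.0 1.6 1.3
   vertex 1.2 3.4 0.8
  endloop
 endfacet
 facet normal 0.269 0.960 -0.081
  outer loop
   vertex 4.3 2.9 1.1
   vertex 1.7 3.8 3.1
   vertex 5.6 2.9 5.4
  endloop
 endfacet
 facet normal 0.175 0.963 -0.206
  outer loop
   vertex 4.3 2.9 1.1
   vertex 1.2 3.4 0.8
   vertex 1.7 3.8 3.1
  endloop
 endfacet
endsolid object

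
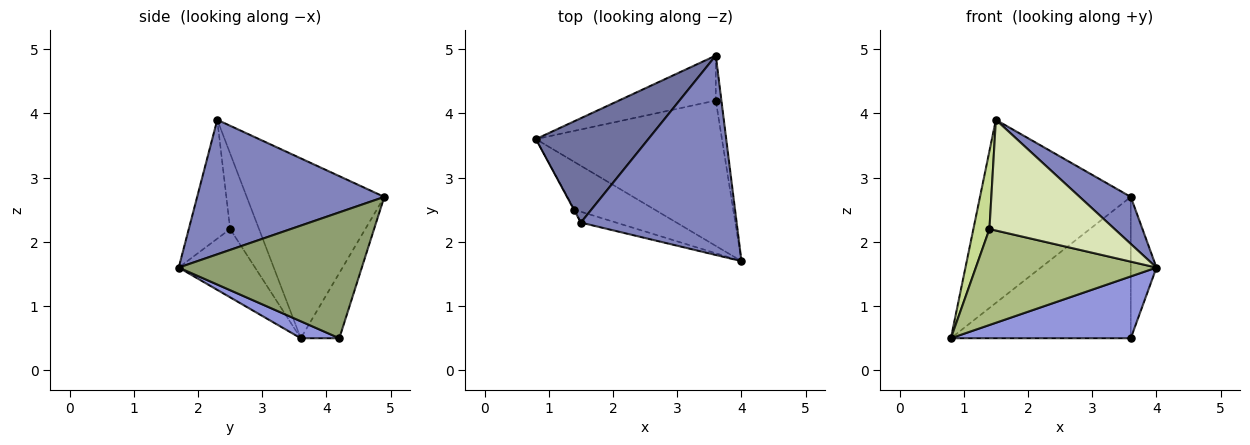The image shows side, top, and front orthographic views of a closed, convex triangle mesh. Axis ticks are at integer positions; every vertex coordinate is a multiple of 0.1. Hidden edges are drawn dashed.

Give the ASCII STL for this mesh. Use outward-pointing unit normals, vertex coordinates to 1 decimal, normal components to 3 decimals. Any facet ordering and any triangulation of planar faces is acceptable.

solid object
 facet normal -0.621 0.681 0.388
  outer loop
   vertex 1.5 2.3 3.9
   vertex 3.6 4.9 2.7
   vertex 0.8 3.6 0.5
  endloop
 endfacet
 facet normal 0.643 -0.176 0.745
  outer loop
   vertex 1.5 2.3 3.9
   vertex 4.0 1.7 1.6
   vertex 3.6 4.9 2.7
  endloop
 endfacet
 facet normal 0.084 -0.390 -0.917
  outer loop
   vertex 3.6 4.2 0.5
   vertex 4.0 1.7 1.6
   vertex 0.8 3.6 0.5
  endloop
 endfacet
 facet normal -0.200 0.934 -0.297
  outer loop
   vertex 3.6 4.2 0.5
   vertex 0.8 3.6 0.5
   vertex 3.6 4.9 2.7
  endloop
 endfacet
 facet normal 0.989 0.139 -0.044
  outer loop
   vertex 3.6 4.2 0.5
   vertex 3.6 4.9 2.7
   vertex 4.0 1.7 1.6
  endloop
 endfacet
 facet normal -0.354 -0.837 -0.417
  outer loop
   vertex 1.4 2.5 2.2
   vertex 0.8 3.6 0.5
   vertex 4.0 1.7 1.6
  endloop
 endfacet
 facet normal -0.874 -0.486 -0.006
  outer loop
   vertex 1.4 2.5 2.2
   vertex 1.5 2.3 3.9
   vertex 0.8 3.6 0.5
  endloop
 endfacet
 facet normal -0.312 -0.945 -0.093
  outer loop
   vertex 1.4 2.5 2.2
   vertex 4.0 1.7 1.6
   vertex 1.5 2.3 3.9
  endloop
 endfacet
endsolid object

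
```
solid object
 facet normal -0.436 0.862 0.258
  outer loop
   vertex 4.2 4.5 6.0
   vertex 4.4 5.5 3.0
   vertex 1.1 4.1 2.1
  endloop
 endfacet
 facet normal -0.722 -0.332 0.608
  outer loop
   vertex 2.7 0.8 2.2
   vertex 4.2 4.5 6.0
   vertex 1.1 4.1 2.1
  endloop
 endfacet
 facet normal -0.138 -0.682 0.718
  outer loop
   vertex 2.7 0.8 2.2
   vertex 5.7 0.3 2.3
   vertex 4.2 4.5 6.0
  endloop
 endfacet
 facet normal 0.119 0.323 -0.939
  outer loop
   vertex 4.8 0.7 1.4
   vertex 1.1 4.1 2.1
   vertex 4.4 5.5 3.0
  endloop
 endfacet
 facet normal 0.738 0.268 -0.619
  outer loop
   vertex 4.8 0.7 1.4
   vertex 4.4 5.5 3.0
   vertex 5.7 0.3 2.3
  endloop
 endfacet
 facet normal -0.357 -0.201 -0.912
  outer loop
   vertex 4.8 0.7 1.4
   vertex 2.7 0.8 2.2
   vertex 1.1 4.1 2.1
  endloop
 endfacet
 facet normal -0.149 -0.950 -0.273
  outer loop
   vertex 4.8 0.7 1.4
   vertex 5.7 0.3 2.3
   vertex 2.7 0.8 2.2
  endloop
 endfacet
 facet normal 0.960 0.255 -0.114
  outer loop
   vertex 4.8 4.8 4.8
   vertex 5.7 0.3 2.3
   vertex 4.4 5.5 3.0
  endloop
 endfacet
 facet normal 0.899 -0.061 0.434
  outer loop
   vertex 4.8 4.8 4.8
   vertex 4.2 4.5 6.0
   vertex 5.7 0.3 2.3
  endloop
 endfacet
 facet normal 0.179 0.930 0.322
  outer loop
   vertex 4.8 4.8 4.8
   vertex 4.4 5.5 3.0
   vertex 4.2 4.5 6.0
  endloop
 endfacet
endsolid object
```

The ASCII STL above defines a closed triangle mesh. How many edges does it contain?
15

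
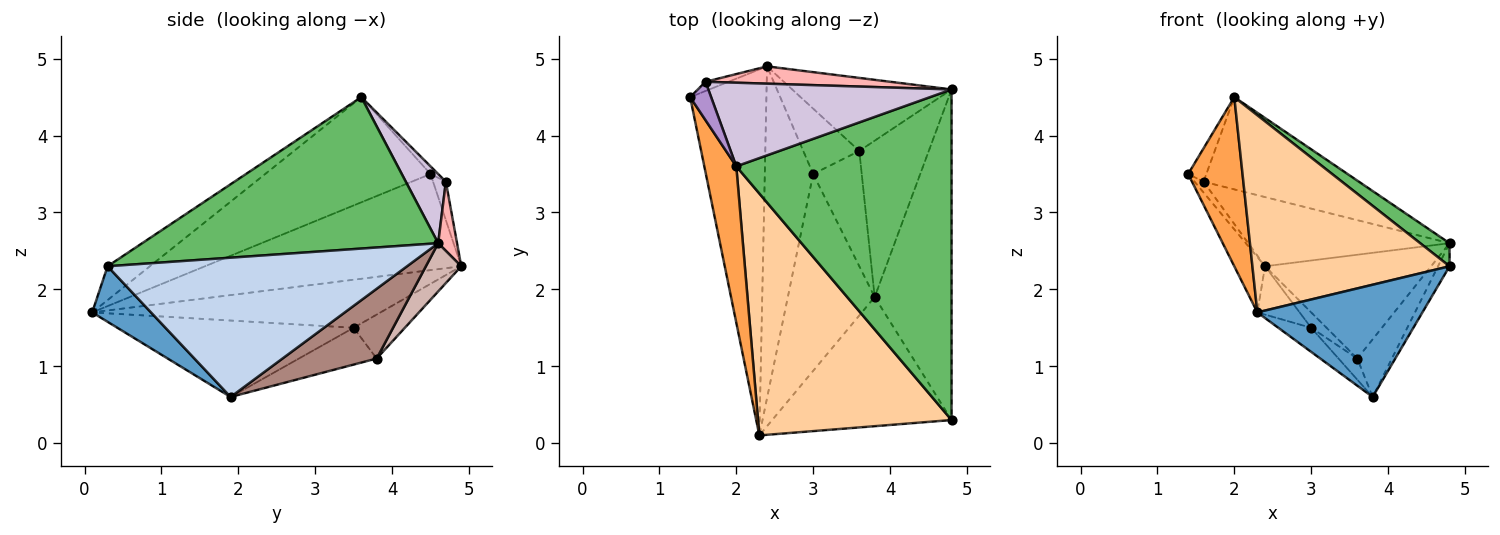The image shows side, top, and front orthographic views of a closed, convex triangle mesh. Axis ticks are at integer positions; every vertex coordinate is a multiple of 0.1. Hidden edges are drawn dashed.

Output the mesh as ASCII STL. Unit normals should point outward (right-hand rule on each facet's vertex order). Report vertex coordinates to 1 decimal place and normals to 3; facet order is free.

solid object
 facet normal 0.228 -0.639 -0.735
  outer loop
   vertex 3.8 1.9 0.6
   vertex 4.8 0.3 2.3
   vertex 2.3 0.1 1.7
  endloop
 endfacet
 facet normal 0.875 0.034 -0.483
  outer loop
   vertex 4.8 4.6 2.6
   vertex 4.8 0.3 2.3
   vertex 3.8 1.9 0.6
  endloop
 endfacet
 facet normal -0.913 -0.300 0.277
  outer loop
   vertex 2.0 3.6 4.5
   vertex 1.4 4.5 3.5
   vertex 2.3 0.1 1.7
  endloop
 endfacet
 facet normal -0.134 -0.626 0.768
  outer loop
   vertex 2.0 3.6 4.5
   vertex 2.3 0.1 1.7
   vertex 4.8 0.3 2.3
  endloop
 endfacet
 facet normal 0.574 -0.057 0.817
  outer loop
   vertex 2.0 3.6 4.5
   vertex 4.8 0.3 2.3
   vertex 4.8 4.6 2.6
  endloop
 endfacet
 facet normal -0.780 0.094 -0.619
  outer loop
   vertex 2.4 4.9 2.3
   vertex 2.3 0.1 1.7
   vertex 1.4 4.5 3.5
  endloop
 endfacet
 facet normal -0.735 0.515 -0.441
  outer loop
   vertex 1.6 4.7 3.4
   vertex 2.4 4.9 2.3
   vertex 1.4 4.5 3.5
  endloop
 endfacet
 facet normal 0.091 0.966 0.242
  outer loop
   vertex 1.6 4.7 3.4
   vertex 4.8 4.6 2.6
   vertex 2.4 4.9 2.3
  endloop
 endfacet
 facet normal -0.267 0.631 0.728
  outer loop
   vertex 1.6 4.7 3.4
   vertex 1.4 4.5 3.5
   vertex 2.0 3.6 4.5
  endloop
 endfacet
 facet normal 0.188 0.728 0.660
  outer loop
   vertex 1.6 4.7 3.4
   vertex 2.0 3.6 4.5
   vertex 4.8 4.6 2.6
  endloop
 endfacet
 facet normal 0.686 0.252 -0.683
  outer loop
   vertex 3.6 3.8 1.1
   vertex 4.8 4.6 2.6
   vertex 3.8 1.9 0.6
  endloop
 endfacet
 facet normal 0.172 0.806 -0.567
  outer loop
   vertex 3.6 3.8 1.1
   vertex 2.4 4.9 2.3
   vertex 4.8 4.6 2.6
  endloop
 endfacet
 facet normal -0.658 0.091 -0.747
  outer loop
   vertex 3.0 3.5 1.5
   vertex 3.8 1.9 0.6
   vertex 2.3 0.1 1.7
  endloop
 endfacet
 facet normal -0.701 0.103 -0.706
  outer loop
   vertex 3.0 3.5 1.5
   vertex 2.3 0.1 1.7
   vertex 2.4 4.9 2.3
  endloop
 endfacet
 facet normal -0.598 0.145 -0.788
  outer loop
   vertex 3.0 3.5 1.5
   vertex 3.6 3.8 1.1
   vertex 3.8 1.9 0.6
  endloop
 endfacet
 facet normal -0.607 0.182 -0.774
  outer loop
   vertex 3.0 3.5 1.5
   vertex 2.4 4.9 2.3
   vertex 3.6 3.8 1.1
  endloop
 endfacet
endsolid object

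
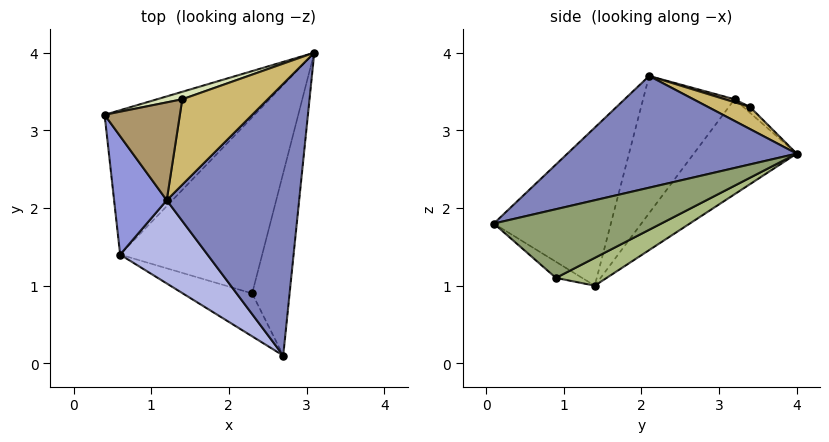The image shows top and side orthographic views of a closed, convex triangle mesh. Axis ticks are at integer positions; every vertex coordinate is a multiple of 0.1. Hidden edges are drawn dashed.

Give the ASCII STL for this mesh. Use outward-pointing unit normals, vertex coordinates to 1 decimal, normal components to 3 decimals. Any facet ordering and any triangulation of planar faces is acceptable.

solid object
 facet normal -0.366 0.730 -0.578
  outer loop
   vertex 0.6 1.4 1.0
   vertex 0.4 3.2 3.4
   vertex 3.1 4.0 2.7
  endloop
 endfacet
 facet normal 0.627 -0.236 0.743
  outer loop
   vertex 1.2 2.1 3.7
   vertex 2.7 0.1 1.8
   vertex 3.1 4.0 2.7
  endloop
 endfacet
 facet normal -0.807 -0.503 0.310
  outer loop
   vertex 1.2 2.1 3.7
   vertex 0.4 3.2 3.4
   vertex 0.6 1.4 1.0
  endloop
 endfacet
 facet normal -0.584 -0.745 0.323
  outer loop
   vertex 1.2 2.1 3.7
   vertex 0.6 1.4 1.0
   vertex 2.7 0.1 1.8
  endloop
 endfacet
 facet normal 0.878 0.020 -0.478
  outer loop
   vertex 2.3 0.9 1.1
   vertex 3.1 4.0 2.7
   vertex 2.7 0.1 1.8
  endloop
 endfacet
 facet normal 0.175 0.416 -0.893
  outer loop
   vertex 2.3 0.9 1.1
   vertex 0.6 1.4 1.0
   vertex 3.1 4.0 2.7
  endloop
 endfacet
 facet normal -0.163 -0.695 -0.701
  outer loop
   vertex 2.3 0.9 1.1
   vertex 2.7 0.1 1.8
   vertex 0.6 1.4 1.0
  endloop
 endfacet
 facet normal -0.119 0.850 0.514
  outer loop
   vertex 1.4 3.4 3.3
   vertex 3.1 4.0 2.7
   vertex 0.4 3.2 3.4
  endloop
 endfacet
 facet normal 0.038 0.289 0.957
  outer loop
   vertex 1.4 3.4 3.3
   vertex 0.4 3.2 3.4
   vertex 1.2 2.1 3.7
  endloop
 endfacet
 facet normal 0.242 0.251 0.937
  outer loop
   vertex 1.4 3.4 3.3
   vertex 1.2 2.1 3.7
   vertex 3.1 4.0 2.7
  endloop
 endfacet
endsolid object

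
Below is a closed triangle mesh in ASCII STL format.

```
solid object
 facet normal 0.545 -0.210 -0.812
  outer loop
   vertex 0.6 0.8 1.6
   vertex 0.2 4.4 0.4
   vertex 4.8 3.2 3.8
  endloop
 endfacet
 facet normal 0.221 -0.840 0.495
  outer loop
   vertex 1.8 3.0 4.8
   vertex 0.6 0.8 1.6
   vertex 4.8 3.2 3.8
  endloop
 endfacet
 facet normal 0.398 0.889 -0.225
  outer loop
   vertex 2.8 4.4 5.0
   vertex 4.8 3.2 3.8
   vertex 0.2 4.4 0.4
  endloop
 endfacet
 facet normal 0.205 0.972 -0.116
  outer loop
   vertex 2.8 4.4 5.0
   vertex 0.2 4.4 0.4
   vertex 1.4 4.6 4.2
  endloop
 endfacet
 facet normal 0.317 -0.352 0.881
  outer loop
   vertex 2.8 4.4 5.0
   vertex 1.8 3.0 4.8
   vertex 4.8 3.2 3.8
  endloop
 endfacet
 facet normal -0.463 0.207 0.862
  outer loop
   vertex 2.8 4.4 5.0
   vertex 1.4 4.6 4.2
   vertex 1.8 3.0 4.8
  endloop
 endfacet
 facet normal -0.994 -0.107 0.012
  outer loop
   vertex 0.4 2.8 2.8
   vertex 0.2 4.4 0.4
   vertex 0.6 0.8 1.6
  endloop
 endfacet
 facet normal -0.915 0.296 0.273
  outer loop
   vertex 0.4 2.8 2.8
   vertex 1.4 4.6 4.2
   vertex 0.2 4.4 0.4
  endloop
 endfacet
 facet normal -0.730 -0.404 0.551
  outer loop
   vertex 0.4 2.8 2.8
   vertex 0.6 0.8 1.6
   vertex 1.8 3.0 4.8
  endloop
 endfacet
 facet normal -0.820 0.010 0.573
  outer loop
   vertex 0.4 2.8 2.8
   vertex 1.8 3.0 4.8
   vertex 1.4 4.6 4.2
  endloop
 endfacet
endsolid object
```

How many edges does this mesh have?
15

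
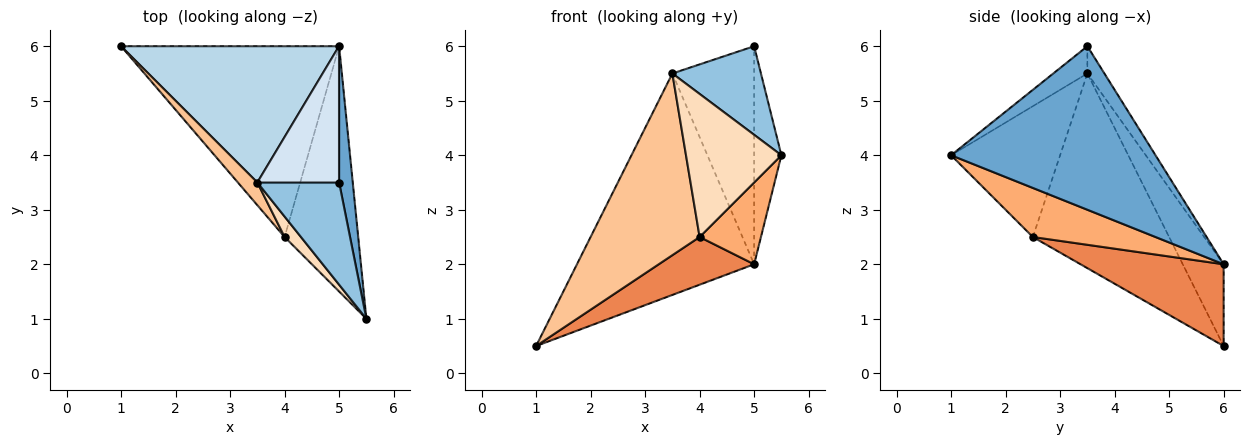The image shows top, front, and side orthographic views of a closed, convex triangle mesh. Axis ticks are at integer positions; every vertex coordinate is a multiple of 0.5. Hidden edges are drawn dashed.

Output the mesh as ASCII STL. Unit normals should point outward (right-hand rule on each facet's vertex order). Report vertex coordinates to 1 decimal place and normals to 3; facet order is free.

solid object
 facet normal 0.988 0.132 0.082
  outer loop
   vertex 5.0 6.0 2.0
   vertex 5.0 3.5 6.0
   vertex 5.5 1.0 4.0
  endloop
 endfacet
 facet normal -0.244 -0.635 0.733
  outer loop
   vertex 3.5 3.5 5.5
   vertex 5.5 1.0 4.0
   vertex 5.0 3.5 6.0
  endloop
 endfacet
 facet normal -0.193 0.836 0.514
  outer loop
   vertex 3.5 3.5 5.5
   vertex 5.0 6.0 2.0
   vertex 1.0 6.0 0.5
  endloop
 endfacet
 facet normal -0.174 0.835 0.522
  outer loop
   vertex 3.5 3.5 5.5
   vertex 5.0 3.5 6.0
   vertex 5.0 6.0 2.0
  endloop
 endfacet
 facet normal 0.342 -0.228 -0.912
  outer loop
   vertex 4.0 2.5 2.5
   vertex 1.0 6.0 0.5
   vertex 5.0 6.0 2.0
  endloop
 endfacet
 facet normal 0.535 -0.267 -0.802
  outer loop
   vertex 4.0 2.5 2.5
   vertex 5.0 6.0 2.0
   vertex 5.5 1.0 4.0
  endloop
 endfacet
 facet normal -0.778 -0.623 0.078
  outer loop
   vertex 4.0 2.5 2.5
   vertex 3.5 3.5 5.5
   vertex 1.0 6.0 0.5
  endloop
 endfacet
 facet normal -0.749 -0.656 0.094
  outer loop
   vertex 4.0 2.5 2.5
   vertex 5.5 1.0 4.0
   vertex 3.5 3.5 5.5
  endloop
 endfacet
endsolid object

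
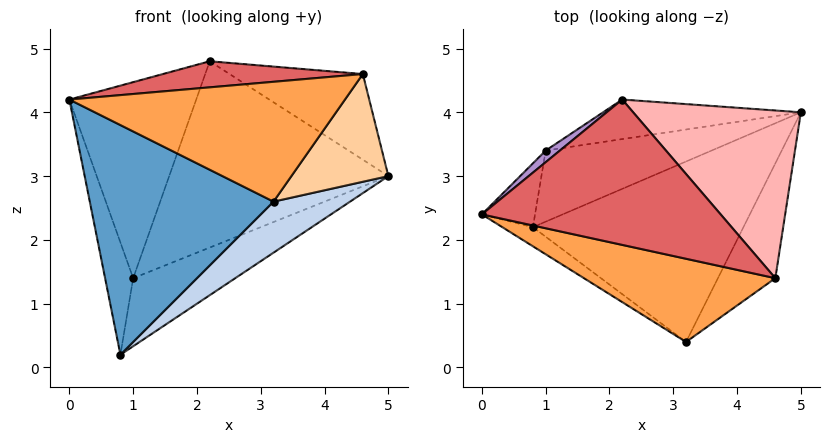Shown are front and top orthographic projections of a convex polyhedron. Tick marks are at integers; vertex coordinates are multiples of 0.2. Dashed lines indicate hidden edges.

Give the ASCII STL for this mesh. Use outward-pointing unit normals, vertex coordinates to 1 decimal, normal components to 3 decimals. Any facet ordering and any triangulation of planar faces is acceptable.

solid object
 facet normal -0.553 -0.830 -0.069
  outer loop
   vertex 0.8 2.2 0.2
   vertex 3.2 0.4 2.6
   vertex 0.0 2.4 4.2
  endloop
 endfacet
 facet normal 0.604 -0.217 -0.767
  outer loop
   vertex 0.8 2.2 0.2
   vertex 5.0 4.0 3.0
   vertex 3.2 0.4 2.6
  endloop
 endfacet
 facet normal -0.222 -0.801 0.556
  outer loop
   vertex 4.6 1.4 4.6
   vertex 0.0 2.4 4.2
   vertex 3.2 0.4 2.6
  endloop
 endfacet
 facet normal 0.837 -0.374 -0.399
  outer loop
   vertex 4.6 1.4 4.6
   vertex 3.2 0.4 2.6
   vertex 5.0 4.0 3.0
  endloop
 endfacet
 facet normal -0.914 0.353 -0.200
  outer loop
   vertex 1.0 3.4 1.4
   vertex 0.8 2.2 0.2
   vertex 0.0 2.4 4.2
  endloop
 endfacet
 facet normal 0.182 0.680 -0.710
  outer loop
   vertex 1.0 3.4 1.4
   vertex 5.0 4.0 3.0
   vertex 0.8 2.2 0.2
  endloop
 endfacet
 facet normal -0.123 -0.175 0.977
  outer loop
   vertex 2.2 4.2 4.8
   vertex 0.0 2.4 4.2
   vertex 4.6 1.4 4.6
  endloop
 endfacet
 facet normal 0.518 0.389 0.762
  outer loop
   vertex 2.2 4.2 4.8
   vertex 4.6 1.4 4.6
   vertex 5.0 4.0 3.0
  endloop
 endfacet
 facet normal -0.640 0.767 0.045
  outer loop
   vertex 2.2 4.2 4.8
   vertex 1.0 3.4 1.4
   vertex 0.0 2.4 4.2
  endloop
 endfacet
 facet normal -0.064 0.976 -0.207
  outer loop
   vertex 2.2 4.2 4.8
   vertex 5.0 4.0 3.0
   vertex 1.0 3.4 1.4
  endloop
 endfacet
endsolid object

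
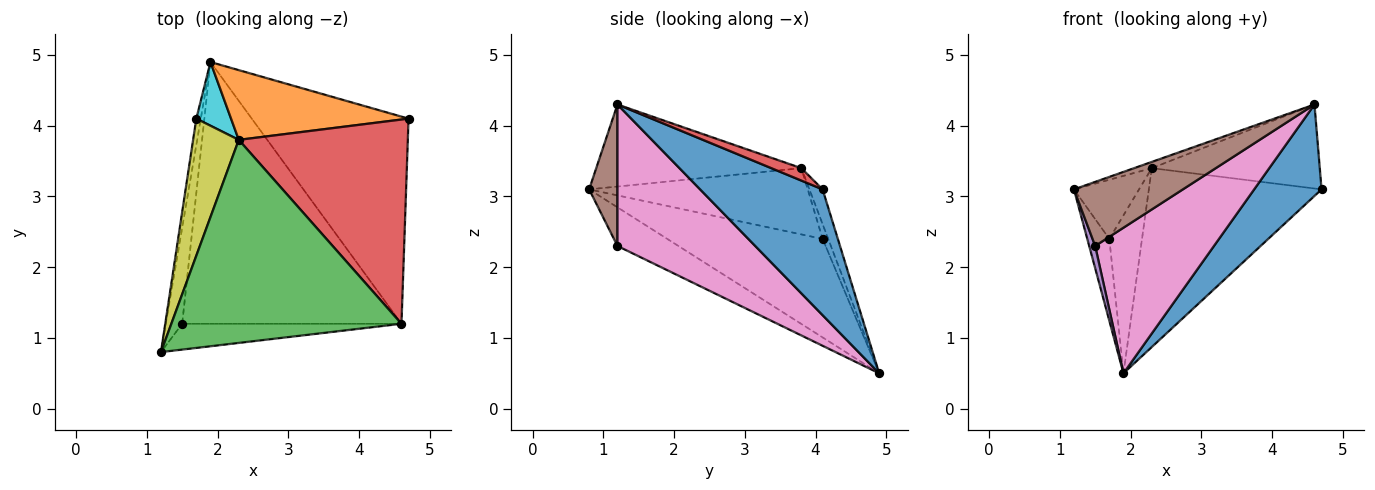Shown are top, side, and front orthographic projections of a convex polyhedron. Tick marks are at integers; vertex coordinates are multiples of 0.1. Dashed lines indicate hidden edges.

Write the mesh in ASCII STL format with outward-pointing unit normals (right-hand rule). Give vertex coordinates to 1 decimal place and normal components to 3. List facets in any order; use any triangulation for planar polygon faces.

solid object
 facet normal 0.592 -0.326 -0.737
  outer loop
   vertex 4.6 1.2 4.3
   vertex 1.9 4.9 0.5
   vertex 4.7 4.1 3.1
  endloop
 endfacet
 facet normal -0.071 0.929 0.362
  outer loop
   vertex 2.3 3.8 3.4
   vertex 4.7 4.1 3.1
   vertex 1.9 4.9 0.5
  endloop
 endfacet
 facet normal -0.336 0.029 0.942
  outer loop
   vertex 2.3 3.8 3.4
   vertex 1.2 0.8 3.1
   vertex 4.6 1.2 4.3
  endloop
 endfacet
 facet normal 0.068 0.379 0.923
  outer loop
   vertex 2.3 3.8 3.4
   vertex 4.6 1.2 4.3
   vertex 4.7 4.1 3.1
  endloop
 endfacet
 facet normal -0.917 -0.090 -0.389
  outer loop
   vertex 1.5 1.2 2.3
   vertex 1.2 0.8 3.1
   vertex 1.9 4.9 0.5
  endloop
 endfacet
 facet normal 0.234 -0.902 -0.363
  outer loop
   vertex 1.5 1.2 2.3
   vertex 4.6 1.2 4.3
   vertex 1.2 0.8 3.1
  endloop
 endfacet
 facet normal 0.491 -0.423 -0.761
  outer loop
   vertex 1.5 1.2 2.3
   vertex 1.9 4.9 0.5
   vertex 4.6 1.2 4.3
  endloop
 endfacet
 facet normal -0.989 0.140 -0.045
  outer loop
   vertex 1.7 4.1 2.4
   vertex 1.9 4.9 0.5
   vertex 1.2 0.8 3.1
  endloop
 endfacet
 facet normal -0.800 0.238 0.551
  outer loop
   vertex 1.7 4.1 2.4
   vertex 1.2 0.8 3.1
   vertex 2.3 3.8 3.4
  endloop
 endfacet
 facet normal -0.157 0.916 0.369
  outer loop
   vertex 1.7 4.1 2.4
   vertex 2.3 3.8 3.4
   vertex 1.9 4.9 0.5
  endloop
 endfacet
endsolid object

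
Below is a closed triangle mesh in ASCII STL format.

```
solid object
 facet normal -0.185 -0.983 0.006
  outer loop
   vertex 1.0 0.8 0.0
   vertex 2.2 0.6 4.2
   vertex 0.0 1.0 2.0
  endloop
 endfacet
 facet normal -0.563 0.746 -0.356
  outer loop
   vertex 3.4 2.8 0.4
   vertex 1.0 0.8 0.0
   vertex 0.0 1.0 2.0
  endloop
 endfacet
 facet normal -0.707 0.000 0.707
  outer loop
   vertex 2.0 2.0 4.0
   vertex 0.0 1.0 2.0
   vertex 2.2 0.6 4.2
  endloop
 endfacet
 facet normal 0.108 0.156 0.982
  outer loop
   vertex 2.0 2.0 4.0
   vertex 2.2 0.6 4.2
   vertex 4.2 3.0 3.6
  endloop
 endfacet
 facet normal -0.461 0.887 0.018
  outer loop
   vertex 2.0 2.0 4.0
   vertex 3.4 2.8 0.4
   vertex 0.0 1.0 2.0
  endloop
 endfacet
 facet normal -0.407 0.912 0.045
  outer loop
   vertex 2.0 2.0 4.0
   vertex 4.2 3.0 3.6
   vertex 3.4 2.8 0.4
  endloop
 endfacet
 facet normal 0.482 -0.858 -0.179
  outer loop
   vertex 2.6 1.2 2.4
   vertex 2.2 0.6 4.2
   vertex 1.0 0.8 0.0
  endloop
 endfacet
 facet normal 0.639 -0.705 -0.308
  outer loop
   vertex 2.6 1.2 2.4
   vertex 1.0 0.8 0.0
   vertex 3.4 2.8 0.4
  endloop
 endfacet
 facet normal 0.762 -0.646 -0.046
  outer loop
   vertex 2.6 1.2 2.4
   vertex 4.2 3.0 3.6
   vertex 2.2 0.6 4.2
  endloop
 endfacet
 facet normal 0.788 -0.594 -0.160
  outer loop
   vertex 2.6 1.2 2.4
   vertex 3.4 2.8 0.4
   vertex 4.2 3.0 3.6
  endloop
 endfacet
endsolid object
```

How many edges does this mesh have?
15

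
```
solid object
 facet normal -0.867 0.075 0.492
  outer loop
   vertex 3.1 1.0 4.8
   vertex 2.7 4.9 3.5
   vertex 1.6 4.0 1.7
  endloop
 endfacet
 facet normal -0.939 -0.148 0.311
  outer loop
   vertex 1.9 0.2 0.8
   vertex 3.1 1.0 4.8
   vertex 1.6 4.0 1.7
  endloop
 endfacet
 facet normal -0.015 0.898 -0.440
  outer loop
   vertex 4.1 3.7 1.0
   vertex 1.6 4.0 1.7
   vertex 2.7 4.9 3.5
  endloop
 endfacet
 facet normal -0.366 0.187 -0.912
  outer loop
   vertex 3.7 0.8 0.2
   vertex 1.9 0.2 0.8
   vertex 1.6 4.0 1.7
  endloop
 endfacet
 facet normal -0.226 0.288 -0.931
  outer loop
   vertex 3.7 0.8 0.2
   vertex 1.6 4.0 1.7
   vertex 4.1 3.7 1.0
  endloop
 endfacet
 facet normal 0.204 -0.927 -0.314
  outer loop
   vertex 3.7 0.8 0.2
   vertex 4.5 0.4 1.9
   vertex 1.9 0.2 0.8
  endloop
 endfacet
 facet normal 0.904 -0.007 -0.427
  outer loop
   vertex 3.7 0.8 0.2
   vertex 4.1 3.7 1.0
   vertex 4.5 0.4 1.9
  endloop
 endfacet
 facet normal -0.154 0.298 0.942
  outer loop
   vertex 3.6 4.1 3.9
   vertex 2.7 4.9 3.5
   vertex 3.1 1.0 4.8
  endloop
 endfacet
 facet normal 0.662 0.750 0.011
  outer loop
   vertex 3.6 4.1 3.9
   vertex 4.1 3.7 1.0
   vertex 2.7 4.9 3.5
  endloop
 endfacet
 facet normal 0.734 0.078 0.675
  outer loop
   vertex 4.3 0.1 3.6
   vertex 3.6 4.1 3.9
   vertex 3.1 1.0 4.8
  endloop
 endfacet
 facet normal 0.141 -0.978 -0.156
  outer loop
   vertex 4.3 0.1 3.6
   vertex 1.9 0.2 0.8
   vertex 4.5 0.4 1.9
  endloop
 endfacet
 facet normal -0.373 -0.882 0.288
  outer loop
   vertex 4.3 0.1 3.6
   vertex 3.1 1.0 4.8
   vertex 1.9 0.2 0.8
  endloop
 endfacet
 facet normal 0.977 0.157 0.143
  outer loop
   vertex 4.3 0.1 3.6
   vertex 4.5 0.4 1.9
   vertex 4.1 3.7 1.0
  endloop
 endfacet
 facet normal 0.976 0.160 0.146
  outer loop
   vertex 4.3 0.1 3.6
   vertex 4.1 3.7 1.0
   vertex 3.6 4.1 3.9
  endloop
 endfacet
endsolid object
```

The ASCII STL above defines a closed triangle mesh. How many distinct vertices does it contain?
9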